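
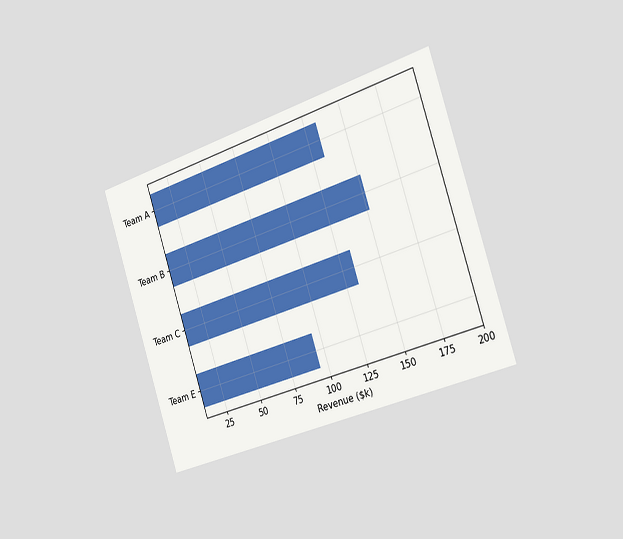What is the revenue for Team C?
The chart is tilted about 18° counter-clockwise and viewed slightly from the right. Reading along the chart's x-axis, the Team C bar reaches $133k.

$133k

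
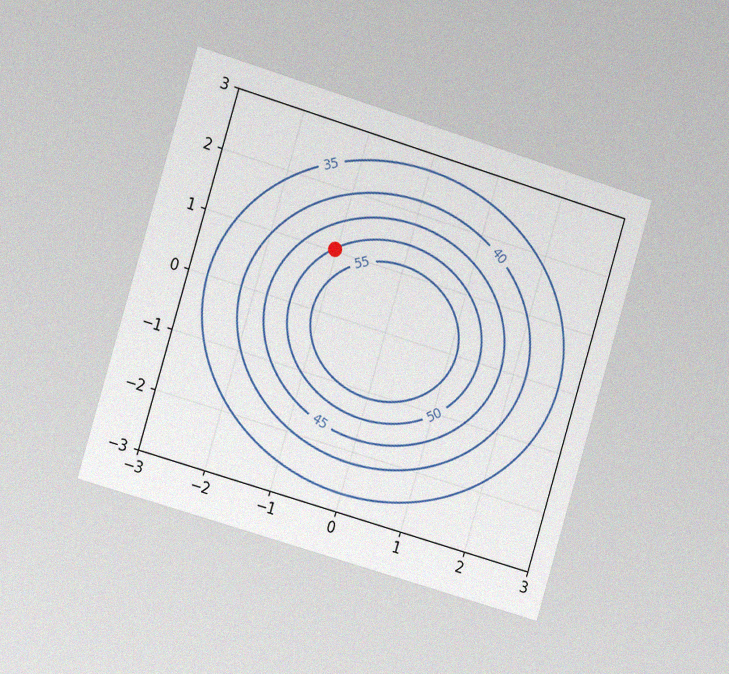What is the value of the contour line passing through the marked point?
The chart is tilted about 17° clockwise and viewed slightly from the left, with some photo noise. The marked point sits on the contour labelled 50.

50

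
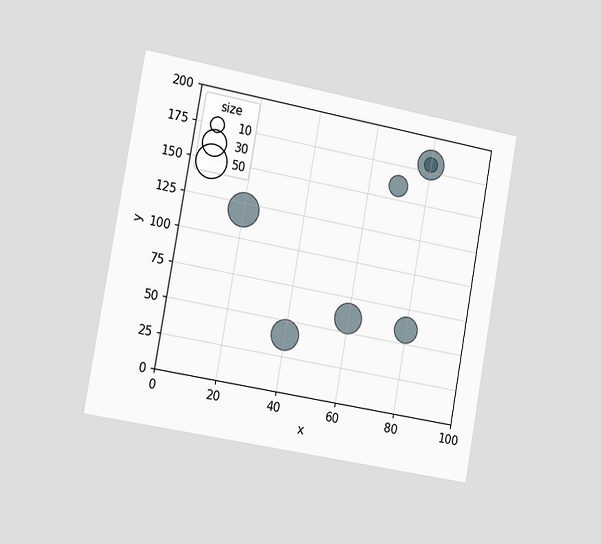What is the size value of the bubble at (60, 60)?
The chart is tilted about 10° clockwise and viewed slightly from the left. Matching the bubble at (60, 60) against the size legend gives 40.

40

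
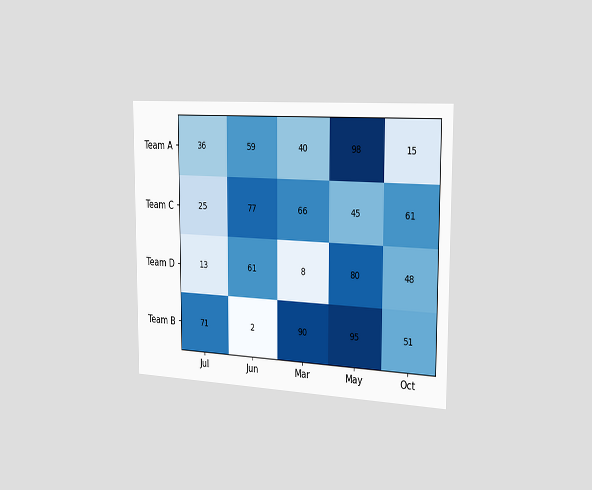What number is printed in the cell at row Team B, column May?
The chart is viewed slightly from the right. The (Team B, May) cell reads 95.

95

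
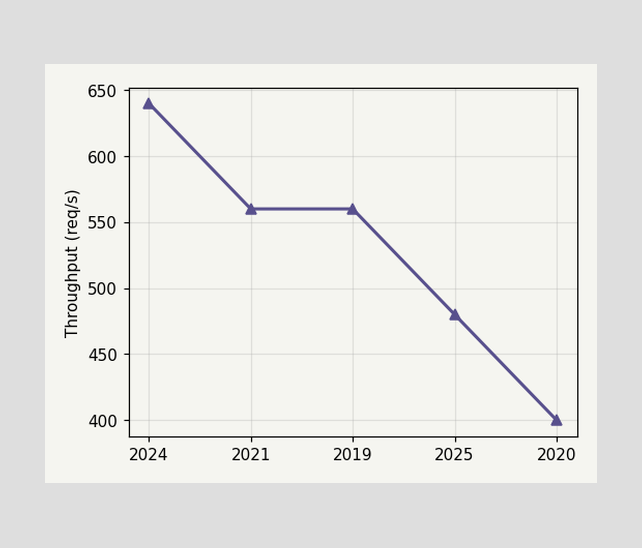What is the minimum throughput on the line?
400req/s

The lowest point is at 2020, and reading across to the y-axis gives 400req/s.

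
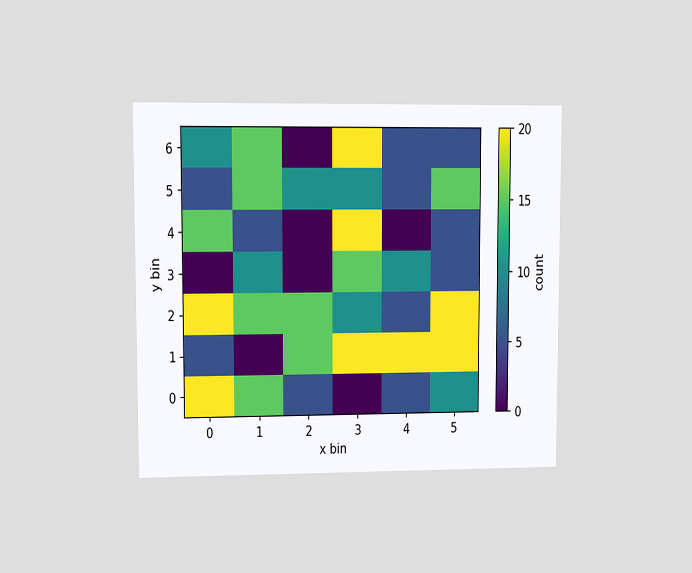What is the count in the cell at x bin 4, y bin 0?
5

The chart is viewed at a slight angle. Matching the cell (4, 0) against the colorbar gives 5.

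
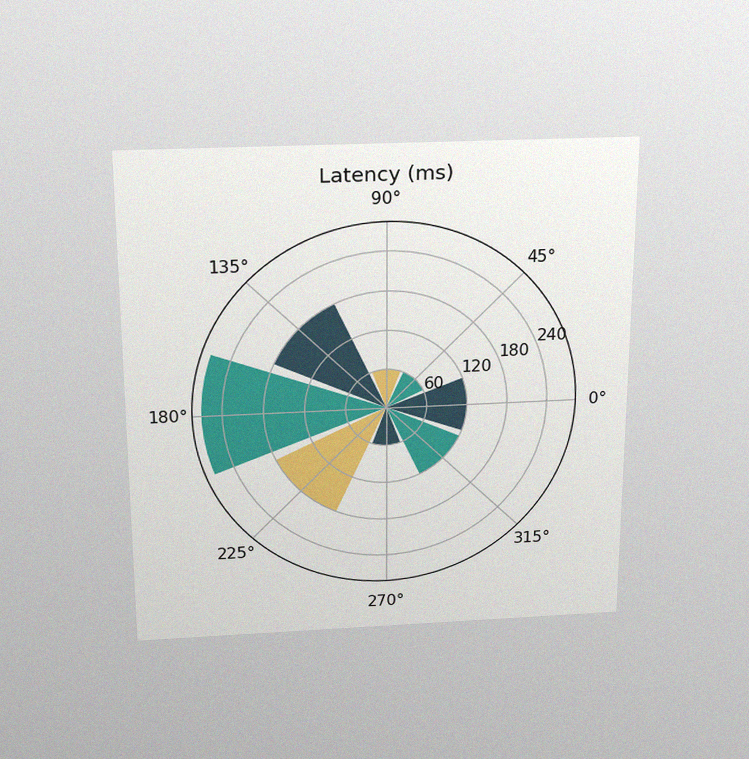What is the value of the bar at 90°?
The chart is viewed slightly from above, with some photo noise. The bar at 90° reaches 60ms on the radial axis.

60ms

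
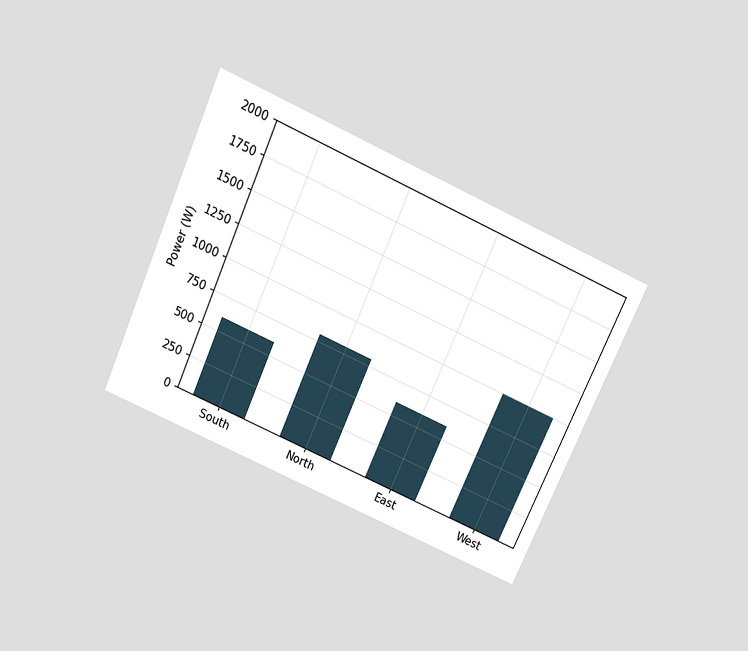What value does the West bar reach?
The chart is tilted about 24° clockwise and viewed slightly from above. Reading along the chart's y-axis, the West bar reaches 1000W.

1000W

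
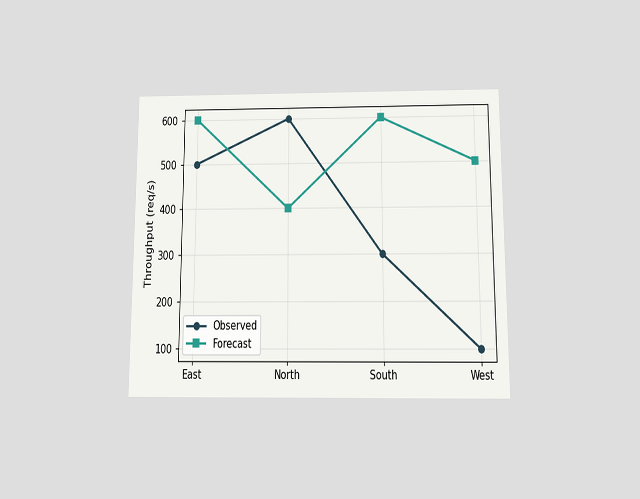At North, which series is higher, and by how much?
The chart is viewed slightly from below. At North, Observed sits above the other line by 200req/s.

Observed, by 200req/s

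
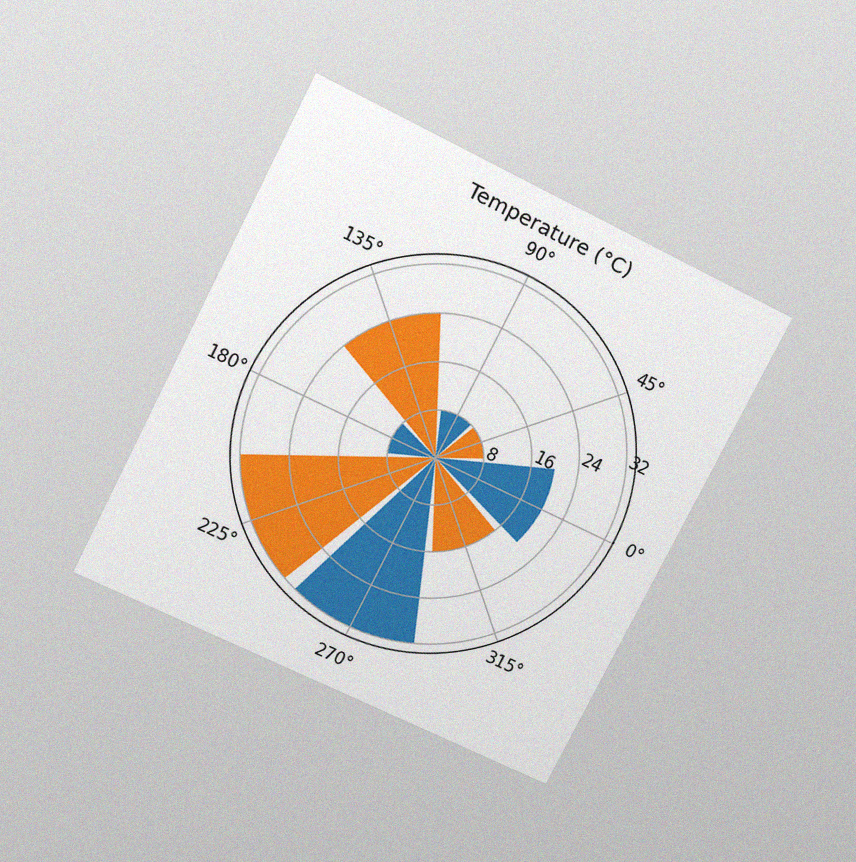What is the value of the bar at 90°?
8°C

The chart is tilted about 27° clockwise and viewed slightly from above, with some photo noise. The bar at 90° reaches 8°C on the radial axis.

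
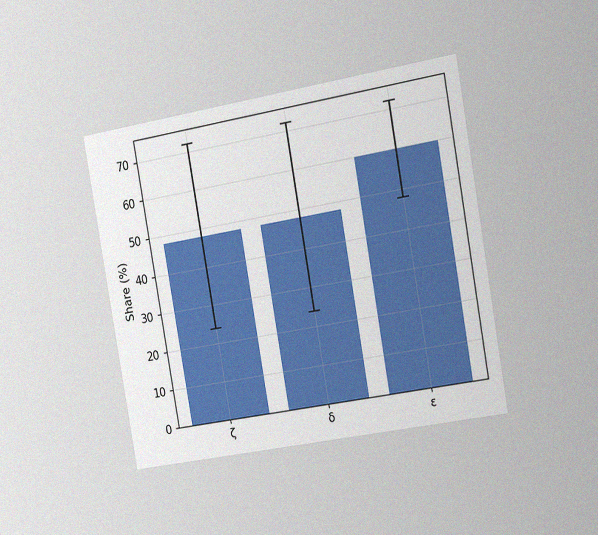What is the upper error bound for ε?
72%

The chart is tilted about 10° counter-clockwise and viewed slightly from the right, with some photo noise. The ε bar's upper whisker reaches 72%.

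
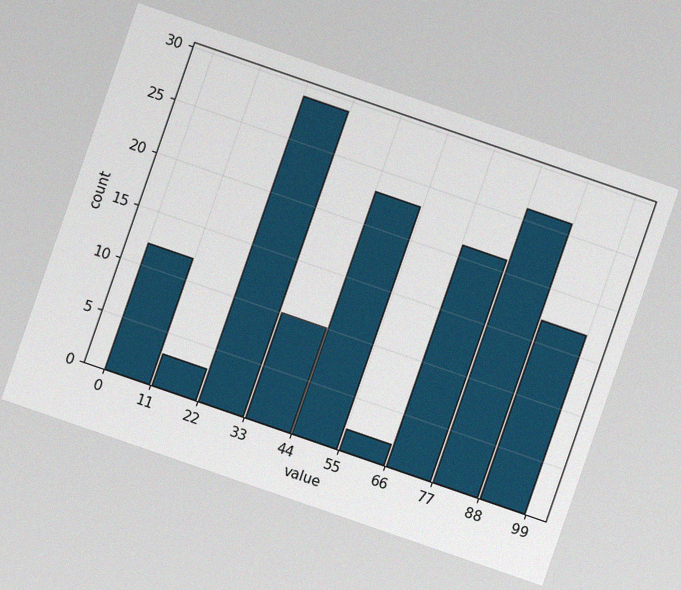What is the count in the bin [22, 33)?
The chart is tilted about 19° clockwise, with some photo noise. The [22, 33) bin has height 29.

29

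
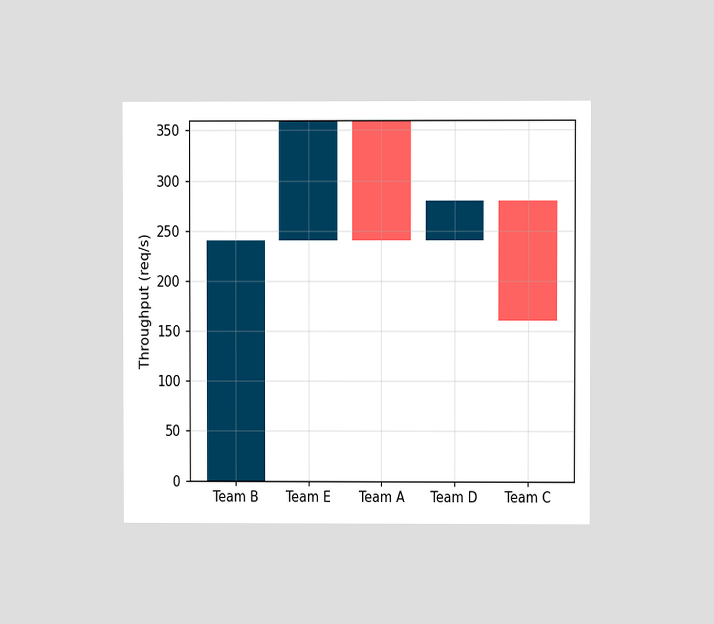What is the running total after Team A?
240req/s

The chart is viewed at a slight angle. After Team A the running total reaches 240req/s.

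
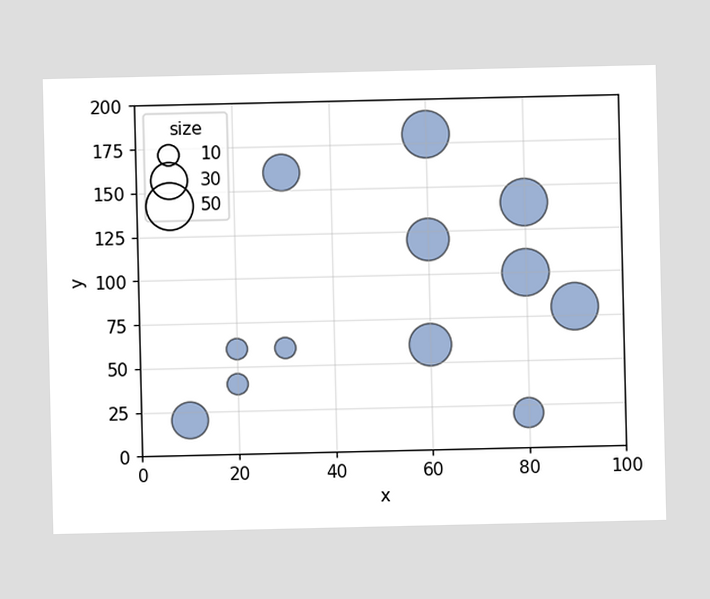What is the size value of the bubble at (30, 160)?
30

Matching the bubble at (30, 160) against the size legend gives 30.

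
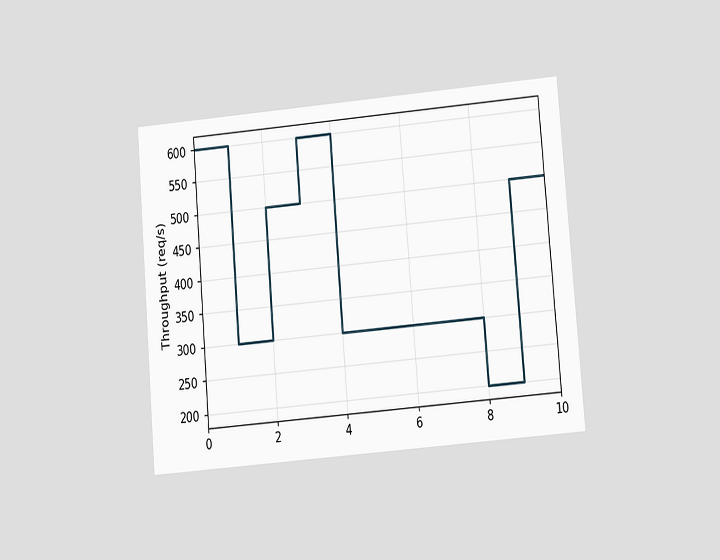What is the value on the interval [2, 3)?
500req/s

The chart is tilted about 5° counter-clockwise and viewed at a slight angle. On [2, 3) the step sits at 500req/s.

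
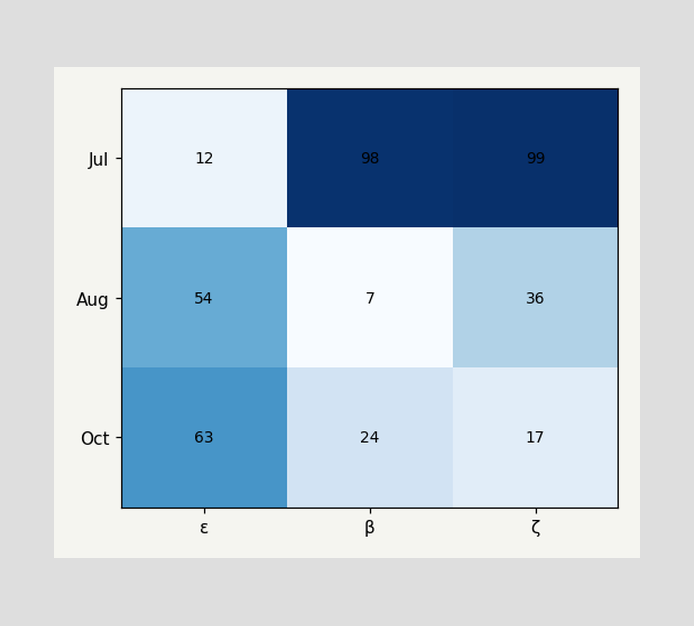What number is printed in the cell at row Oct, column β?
The (Oct, β) cell reads 24.

24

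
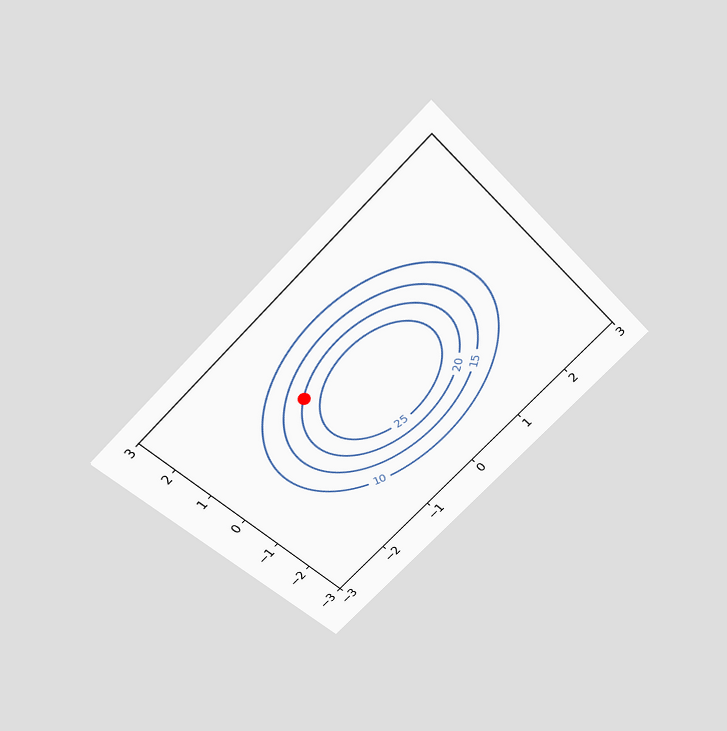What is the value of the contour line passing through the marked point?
The chart is tilted about 45° counter-clockwise and viewed slightly from above. The marked point sits on the contour labelled 20.

20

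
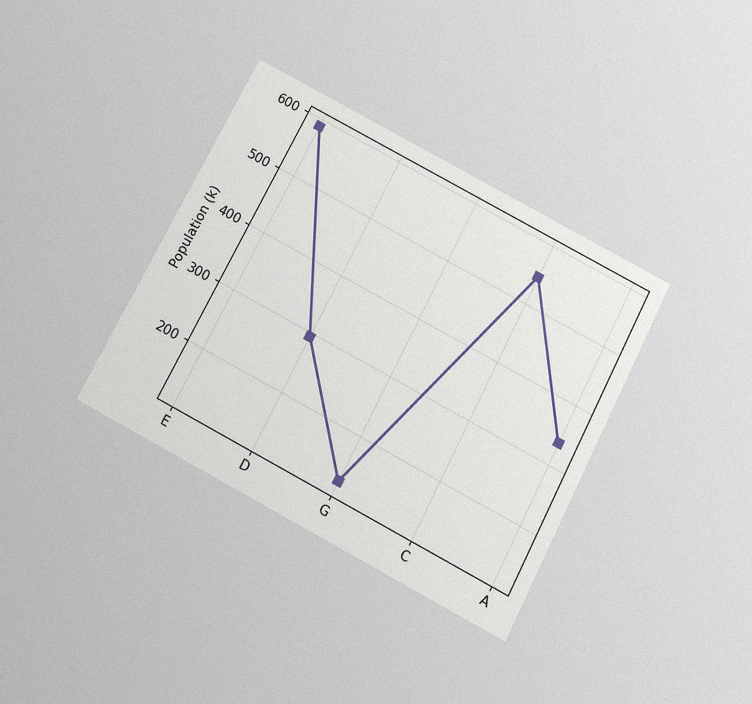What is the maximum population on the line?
588k

The chart is tilted about 28° clockwise and viewed slightly from below, with some photo noise. The highest point is at E, and reading across to the y-axis gives 588k.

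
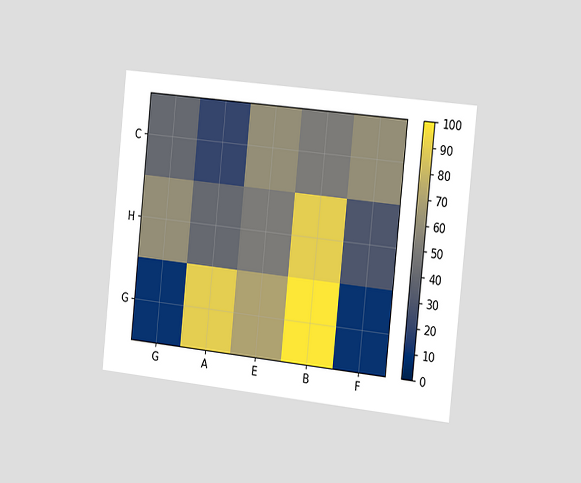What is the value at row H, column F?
30

The chart is tilted about 6° clockwise and viewed slightly from the right. Matching cell (H, F) against the colorbar gives 30.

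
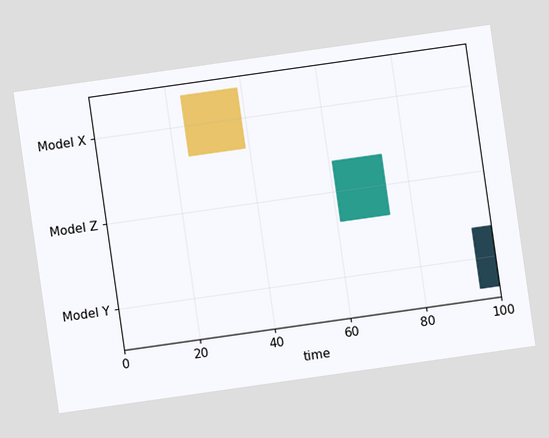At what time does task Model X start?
The chart is tilted about 8° counter-clockwise. The Model X bar begins at t=24.

24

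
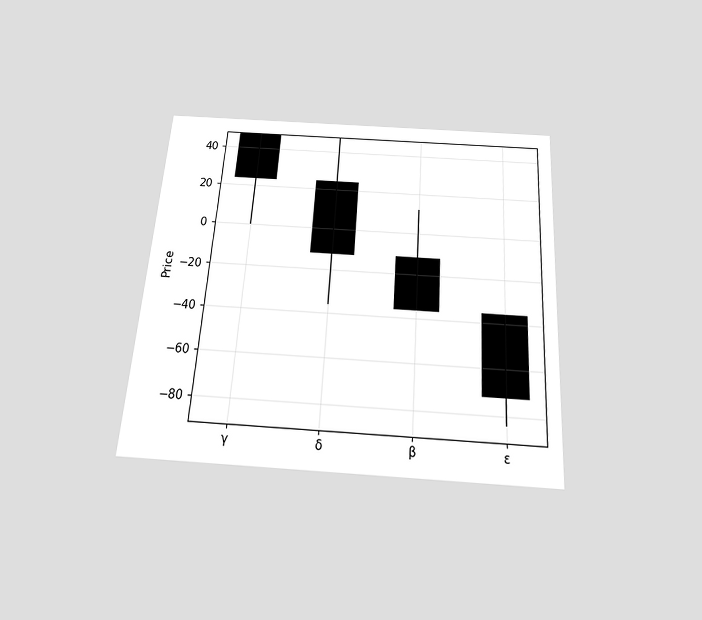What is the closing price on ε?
-72

The chart is tilted about 4° clockwise and viewed slightly from below. The ε candle closes at -72.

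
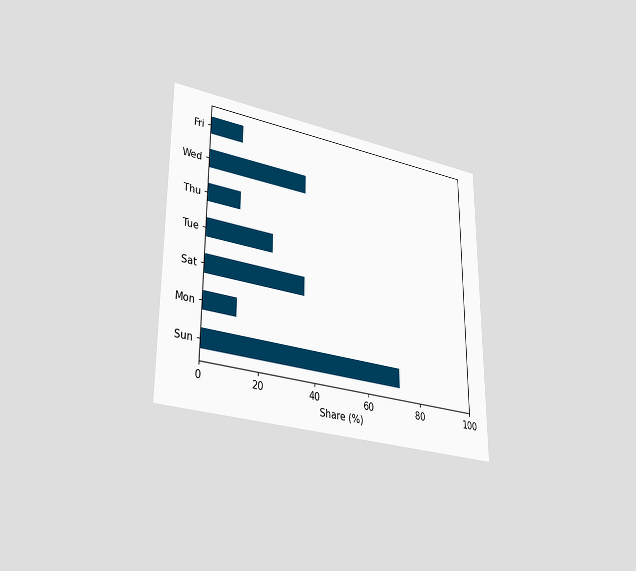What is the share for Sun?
The chart is viewed at a slight angle. Reading along the chart's x-axis, the Sun bar reaches 72%.

72%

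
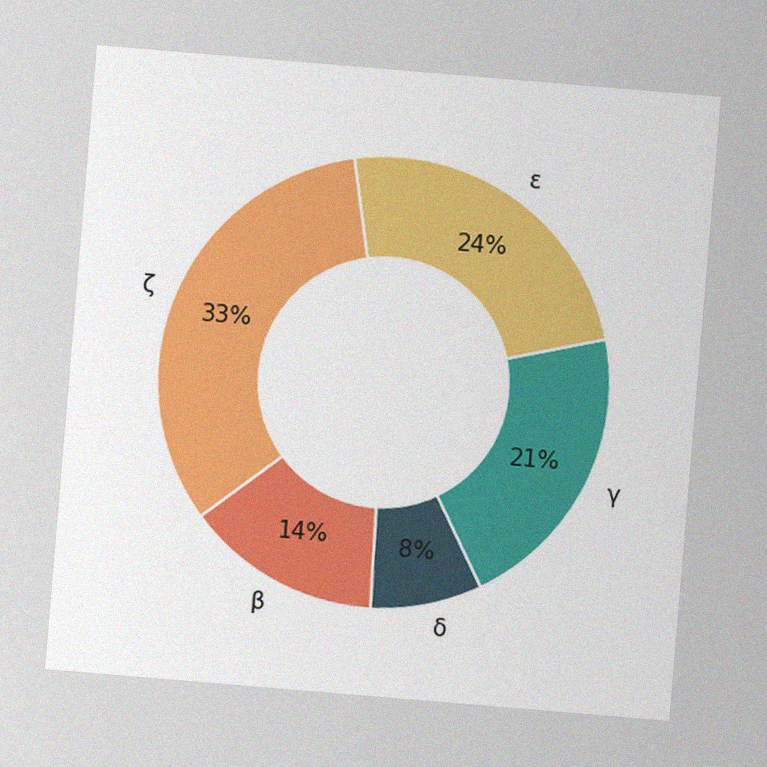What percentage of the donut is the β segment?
The chart is tilted about 5° clockwise, with some photo noise. The β segment takes up 14% of the ring.

14%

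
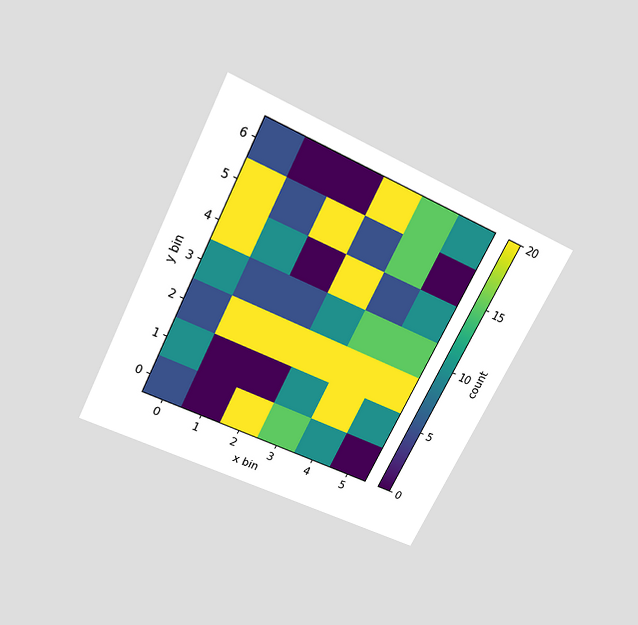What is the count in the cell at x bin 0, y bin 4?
The chart is tilted about 26° clockwise and viewed slightly from above. Matching the cell (0, 4) against the colorbar gives 20.

20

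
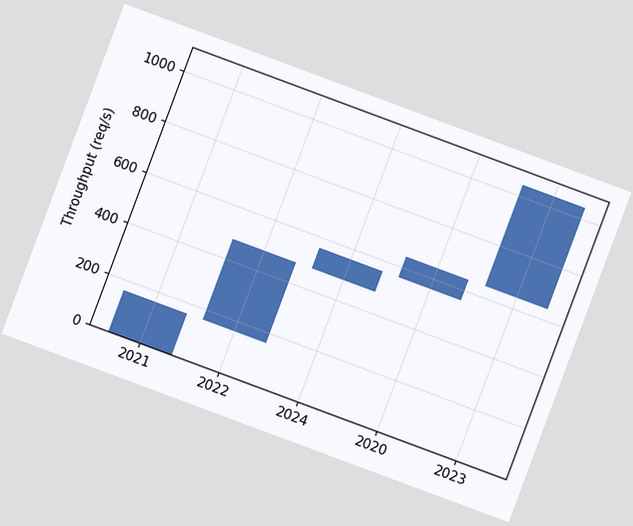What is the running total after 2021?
The chart is tilted about 20° clockwise. After 2021 the running total reaches 160req/s.

160req/s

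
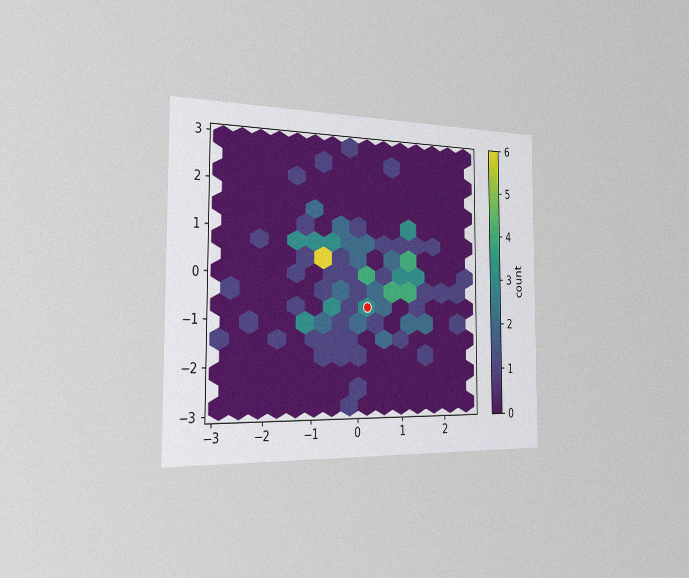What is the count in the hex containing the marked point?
3

The chart is viewed slightly from the left, with some photo noise. The marked hex reads 3 on the colorbar.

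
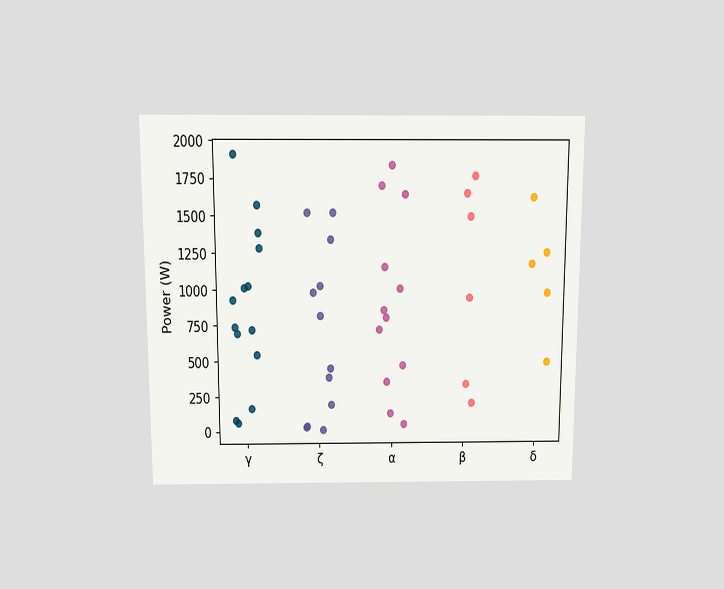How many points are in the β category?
The chart is viewed slightly from above. Counting the markers in the β column gives 6.

6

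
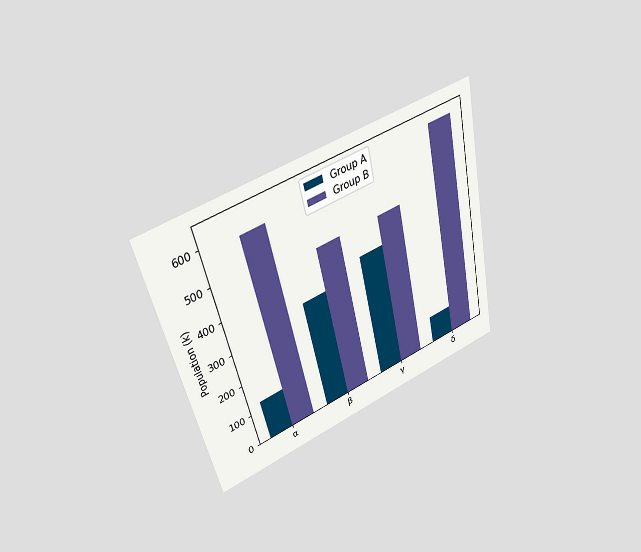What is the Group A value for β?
336k

The chart is tilted about 13° counter-clockwise and viewed slightly from above. The Group A bar at β reaches 336k on the y-axis.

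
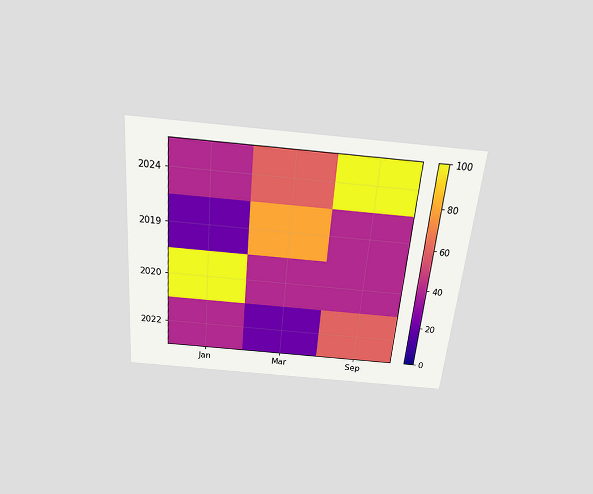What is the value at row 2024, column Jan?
40

The chart is tilted about 5° clockwise and viewed slightly from above. Matching cell (2024, Jan) against the colorbar gives 40.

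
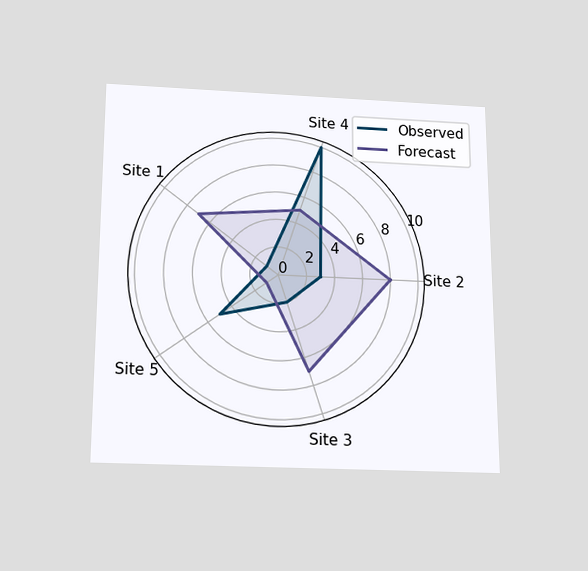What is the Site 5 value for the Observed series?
5

The chart is viewed slightly from below. On the Site 5 axis, Observed reaches 5.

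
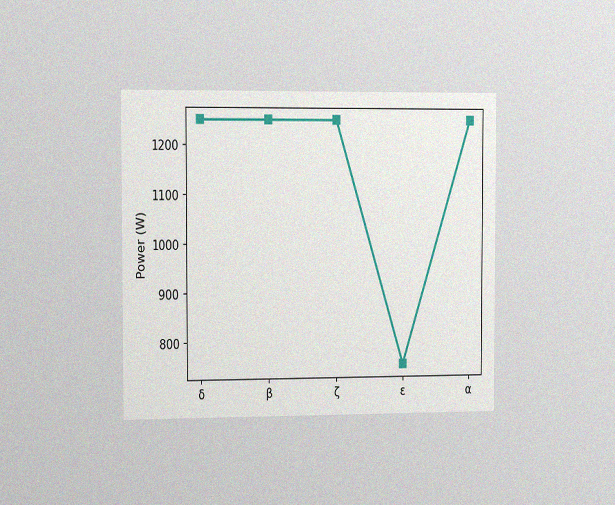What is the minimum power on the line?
750W

The chart is viewed slightly from the left, with some photo noise. The lowest point is at ε, and reading across to the y-axis gives 750W.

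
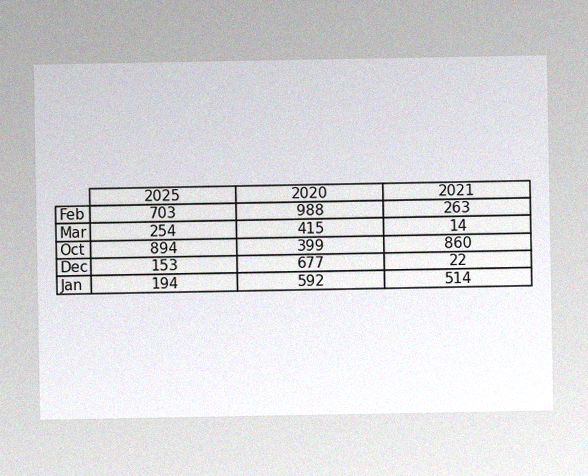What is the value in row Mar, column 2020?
415

The image has some photo noise and uneven lighting. The (Mar, 2020) cell reads 415.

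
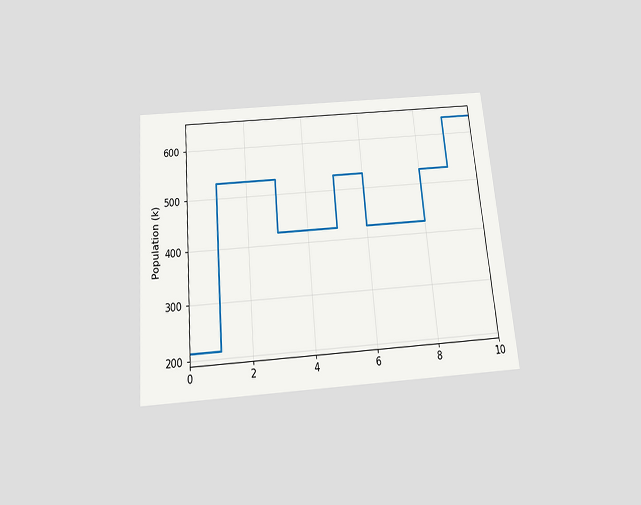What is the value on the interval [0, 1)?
The chart is tilted about 5° counter-clockwise and viewed slightly from below. On [0, 1) the step sits at 212k.

212k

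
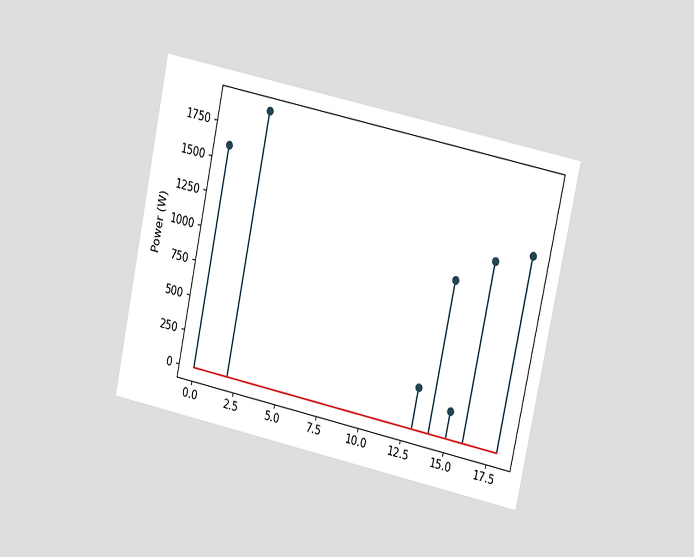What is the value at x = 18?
The chart is tilted about 12° clockwise and viewed at a slight angle. The stem at x=18 reaches 1400W.

1400W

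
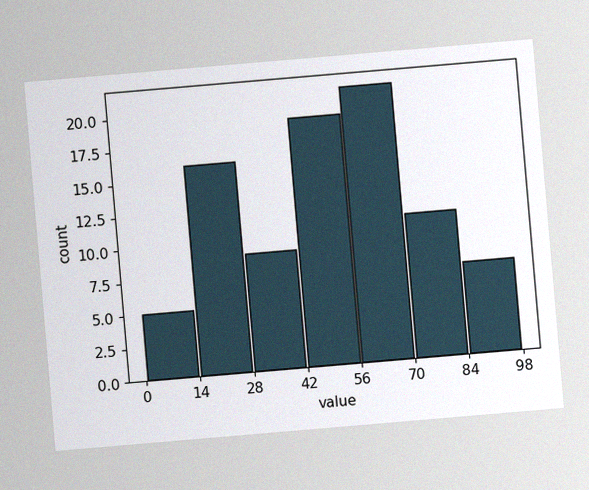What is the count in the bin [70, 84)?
The chart is tilted about 5° counter-clockwise, with some photo noise. The [70, 84) bin has height 11.

11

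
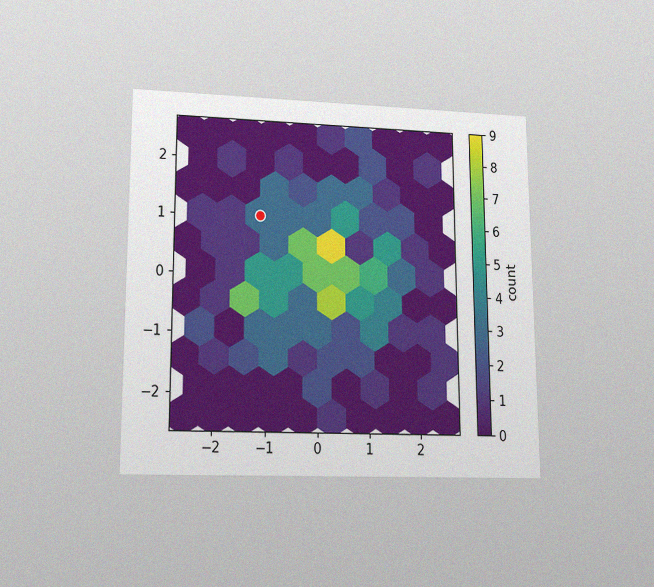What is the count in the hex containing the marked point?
3

The chart is viewed at a slight angle, with some photo noise. The marked hex reads 3 on the colorbar.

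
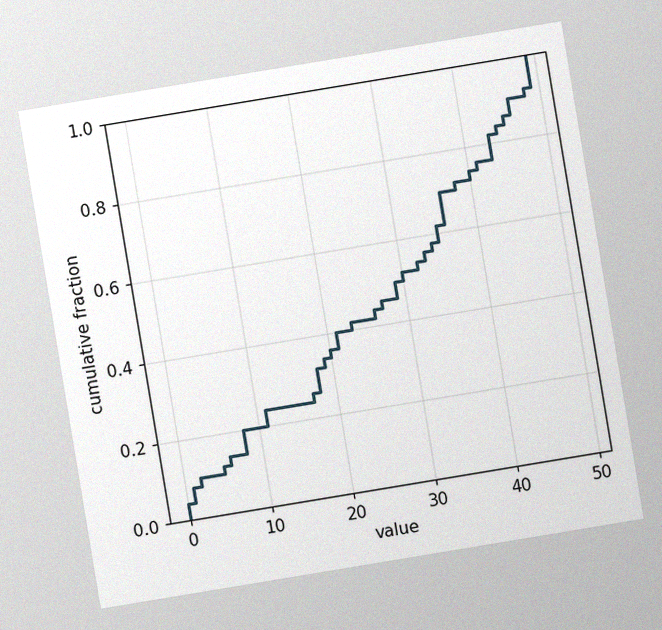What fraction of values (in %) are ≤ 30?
52%

The chart is tilted about 9° counter-clockwise, with some photo noise. At x=30 the ECDF step is at 52%.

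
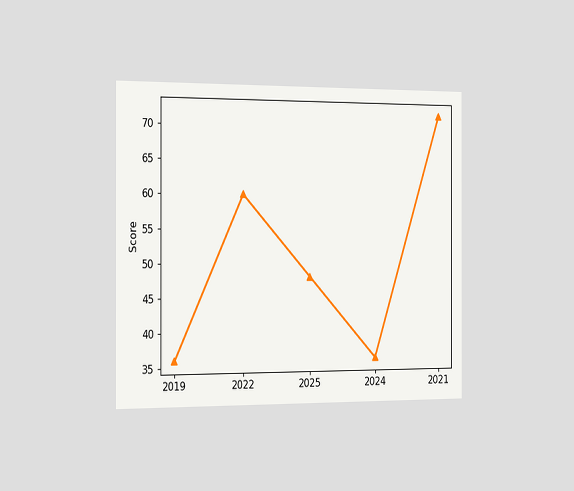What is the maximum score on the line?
72

The chart is viewed slightly from the left. The highest point is at 2021, and reading across to the y-axis gives 72.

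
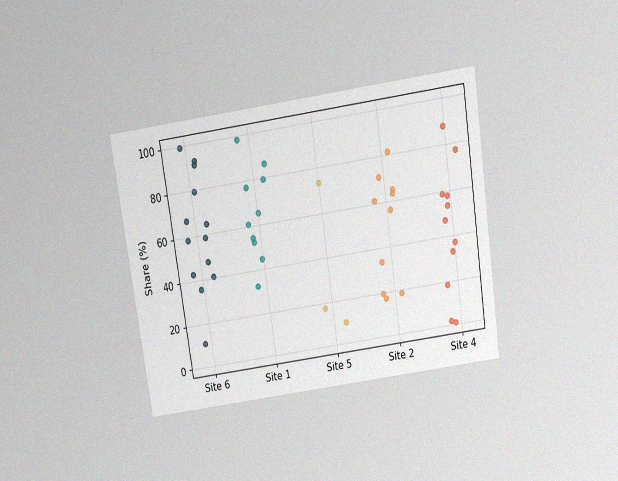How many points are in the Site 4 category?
11

The chart is tilted about 8° counter-clockwise and viewed slightly from above, with some photo noise. Counting the markers in the Site 4 column gives 11.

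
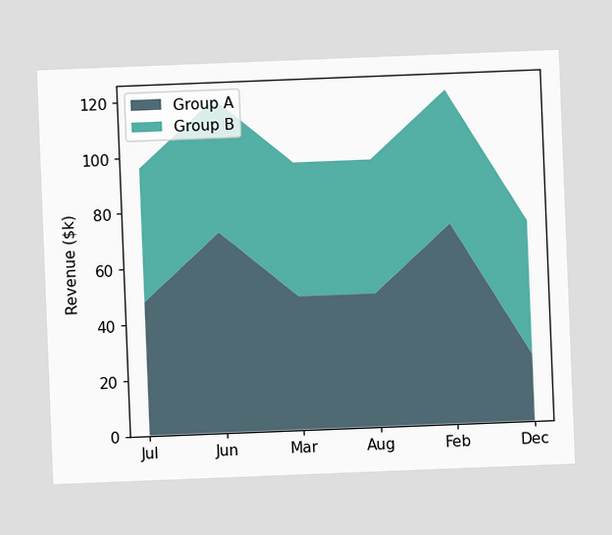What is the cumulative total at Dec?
$72k

The chart is tilted about 2° counter-clockwise. The stacked total at Dec reaches $72k.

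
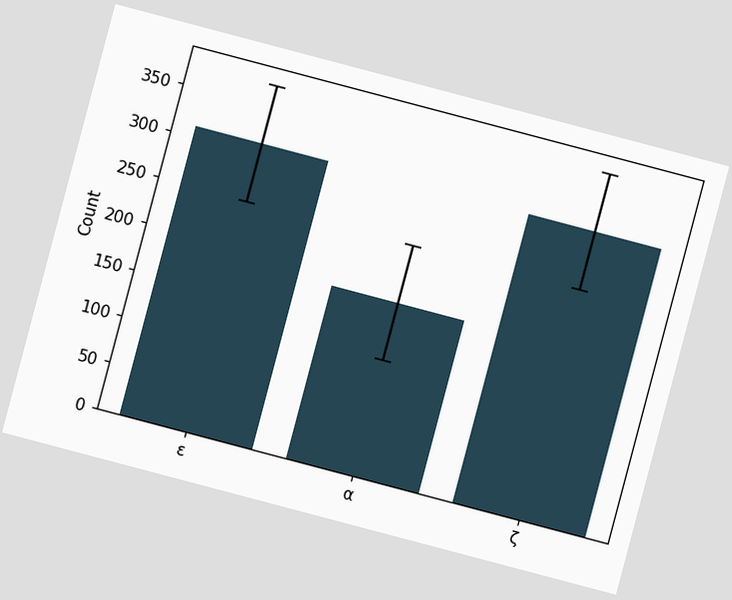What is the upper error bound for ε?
372

The chart is tilted about 15° clockwise. The ε bar's upper whisker reaches 372.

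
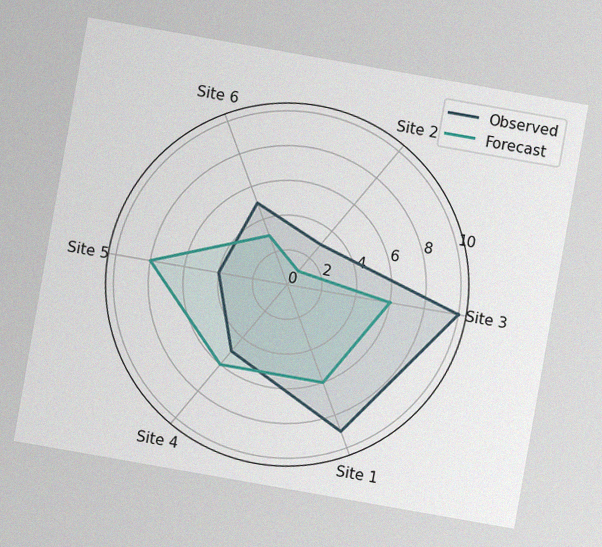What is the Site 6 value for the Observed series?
The chart is tilted about 10° clockwise, with some photo noise. On the Site 6 axis, Observed reaches 5.

5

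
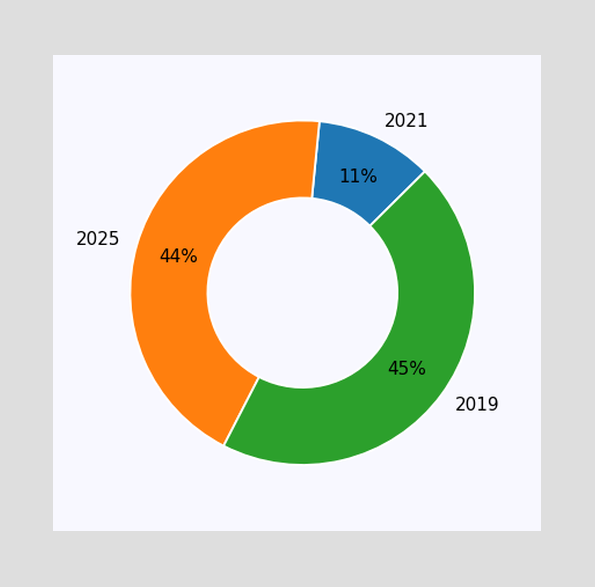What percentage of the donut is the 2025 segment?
The 2025 segment takes up 44% of the ring.

44%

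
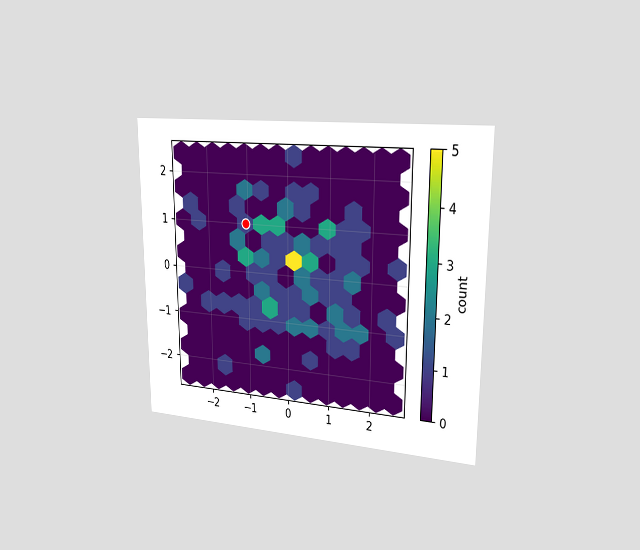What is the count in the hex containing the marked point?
1

The chart is viewed slightly from the right. The marked hex reads 1 on the colorbar.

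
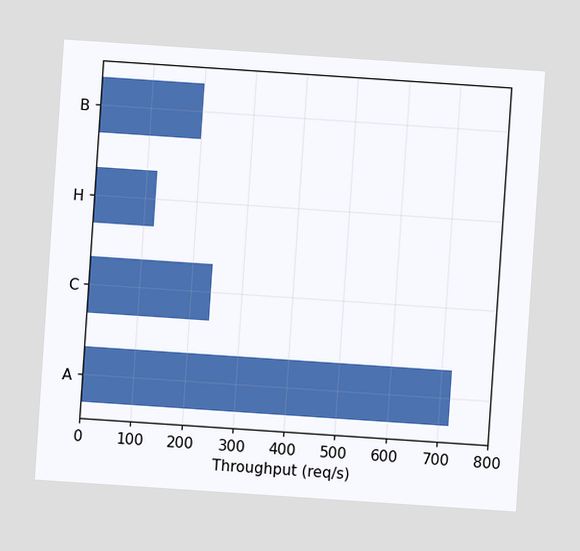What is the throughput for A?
The chart is tilted about 4° clockwise. Reading along the chart's x-axis, the A bar reaches 720req/s.

720req/s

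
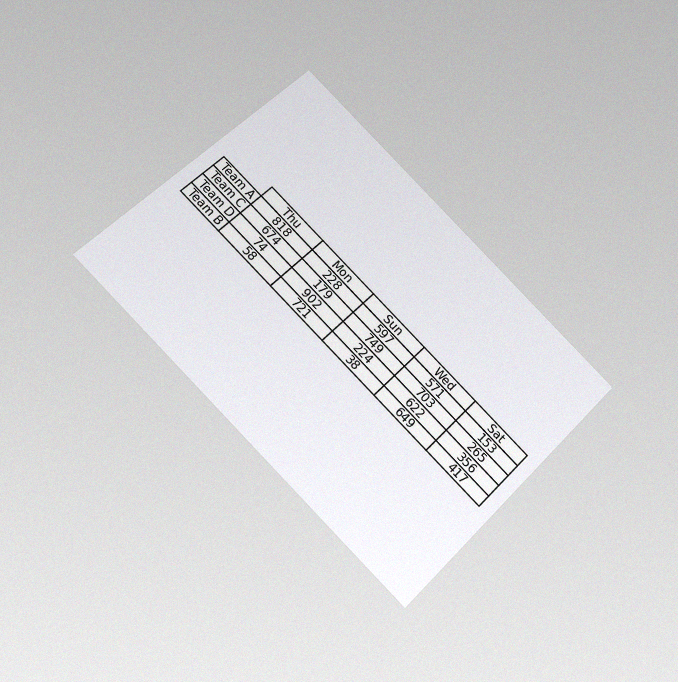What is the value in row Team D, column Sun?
The chart is tilted about 45° clockwise and viewed slightly from below, with some photo noise. The (Team D, Sun) cell reads 224.

224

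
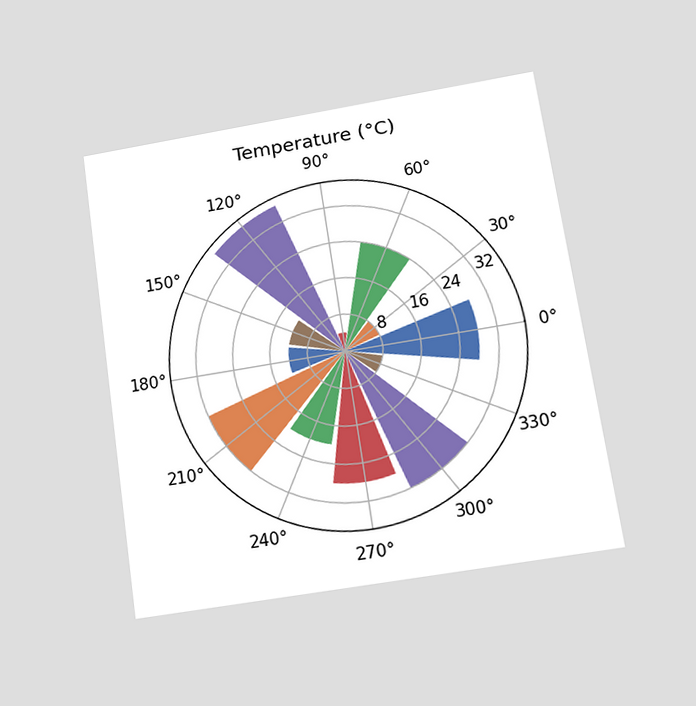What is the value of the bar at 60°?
24°C

The chart is tilted about 8° counter-clockwise and viewed at a slight angle. The bar at 60° reaches 24°C on the radial axis.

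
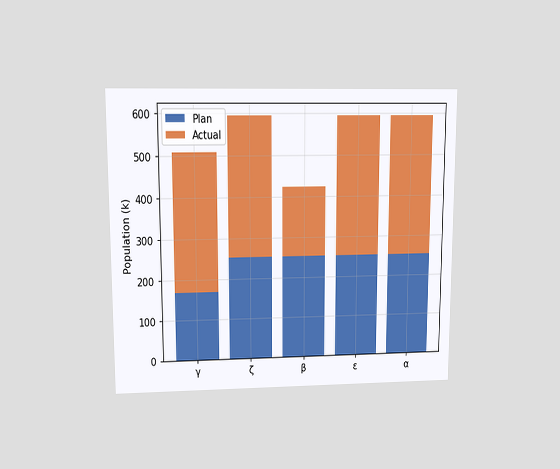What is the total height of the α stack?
The chart is viewed at a slight angle. The α stack's top reaches 595k on the y-axis.

595k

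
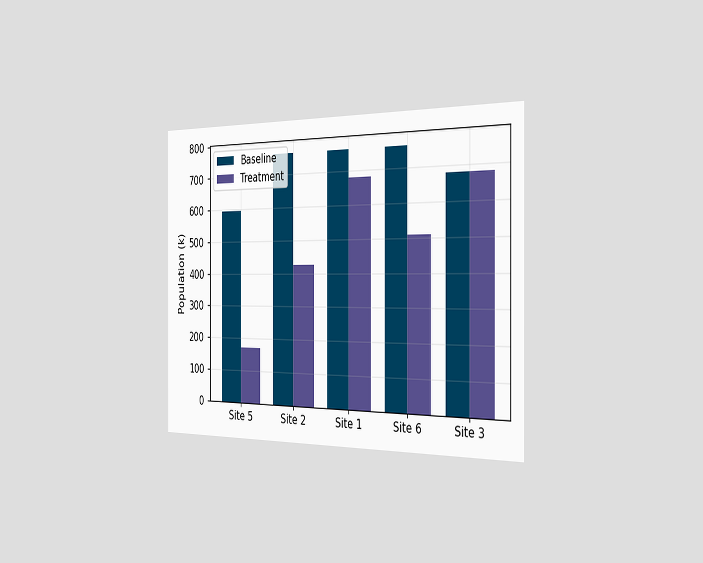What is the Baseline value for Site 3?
The chart is viewed slightly from the right. The Baseline bar at Site 3 reaches 680k on the y-axis.

680k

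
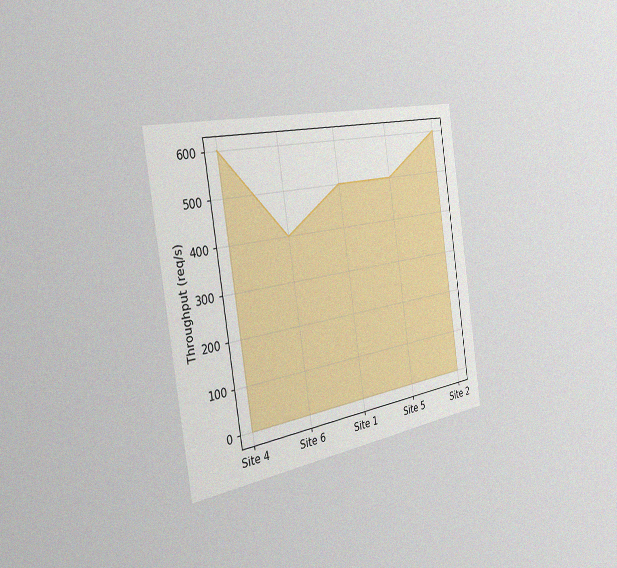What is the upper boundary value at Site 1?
The chart is tilted about 9° counter-clockwise and viewed slightly from the left, with some photo noise. At Site 1 the upper boundary is at 500req/s.

500req/s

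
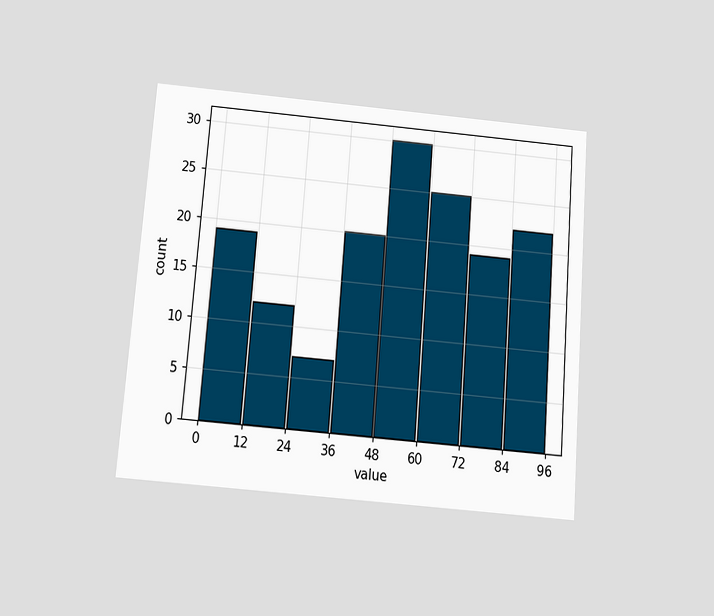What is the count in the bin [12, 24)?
12

The chart is tilted about 5° clockwise and viewed slightly from below. The [12, 24) bin has height 12.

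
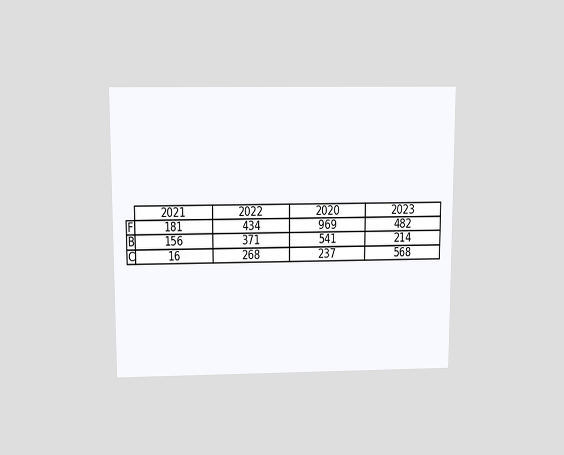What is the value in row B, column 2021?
156

The chart is viewed slightly from above. The (B, 2021) cell reads 156.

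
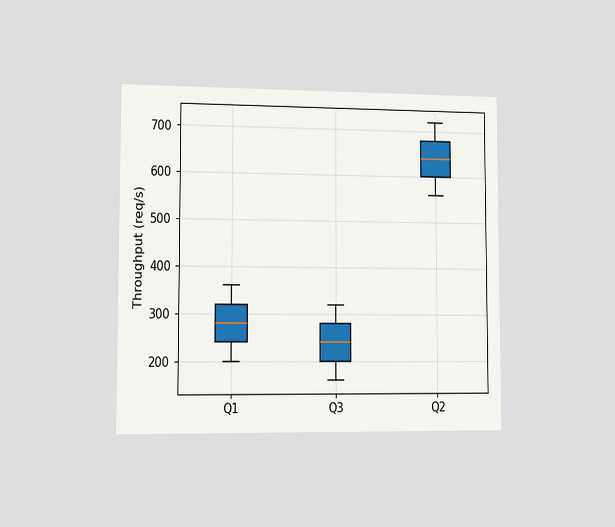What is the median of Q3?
The chart is viewed slightly from the left. The median line in the Q3 box sits at 240req/s.

240req/s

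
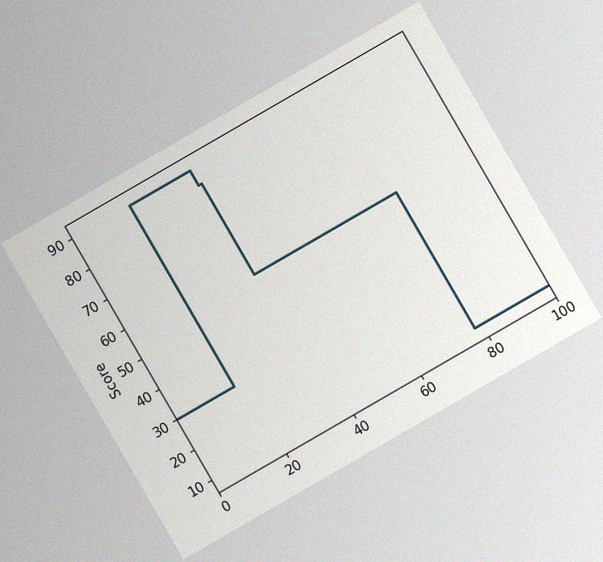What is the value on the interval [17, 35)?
90

The chart is tilted about 30° counter-clockwise, with some photo noise. On [17, 35) the step sits at 90.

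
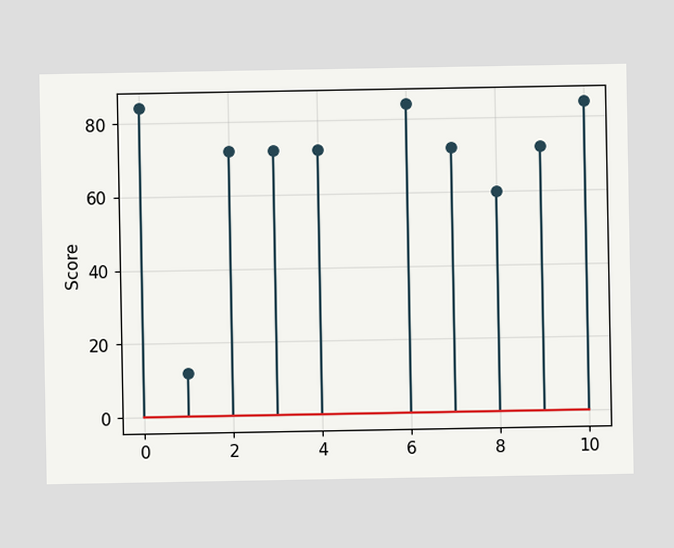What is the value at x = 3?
72

The stem at x=3 reaches 72.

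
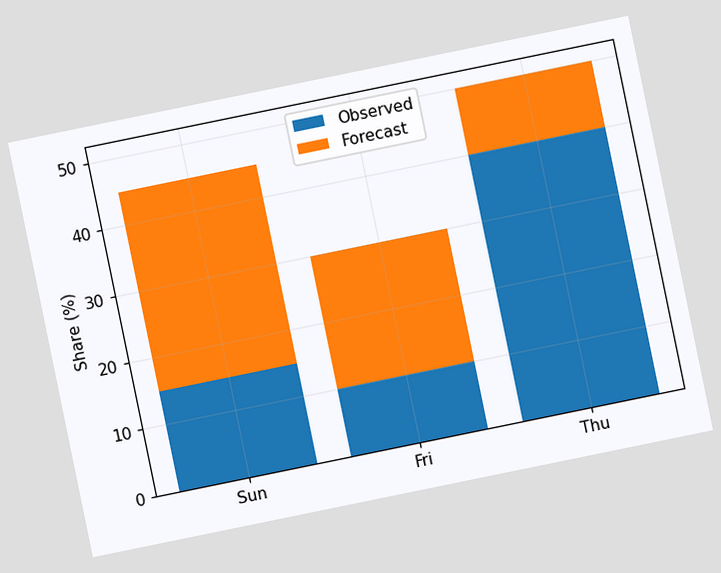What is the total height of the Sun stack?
45%

The chart is tilted about 12° counter-clockwise. The Sun stack's top reaches 45% on the y-axis.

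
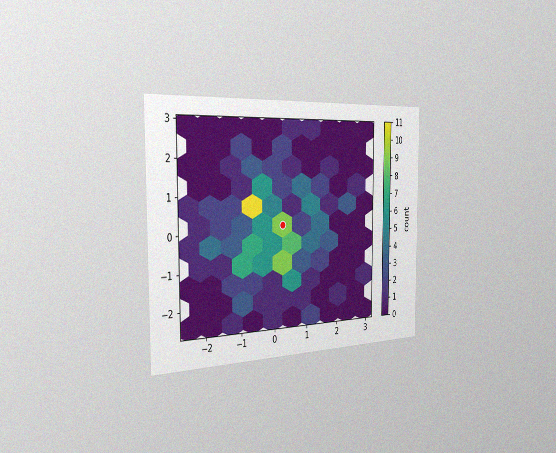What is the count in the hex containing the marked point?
9

The chart is viewed slightly from the left, with some photo noise. The marked hex reads 9 on the colorbar.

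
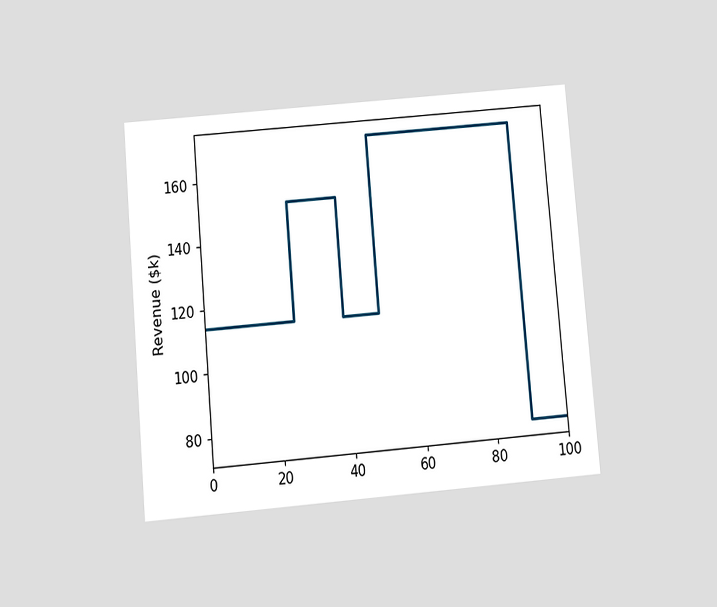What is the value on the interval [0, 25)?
The chart is tilted about 5° counter-clockwise and viewed slightly from below. On [0, 25) the step sits at $114k.

$114k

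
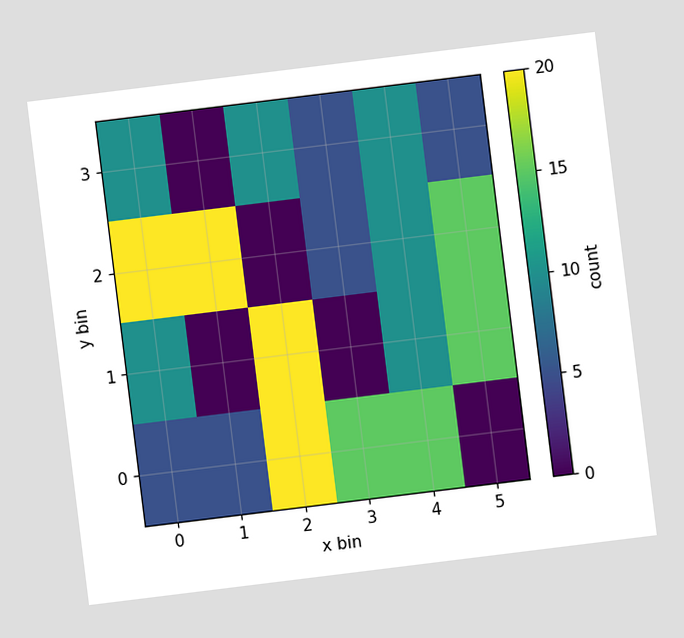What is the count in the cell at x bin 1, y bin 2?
20

The chart is tilted about 7° counter-clockwise. Matching the cell (1, 2) against the colorbar gives 20.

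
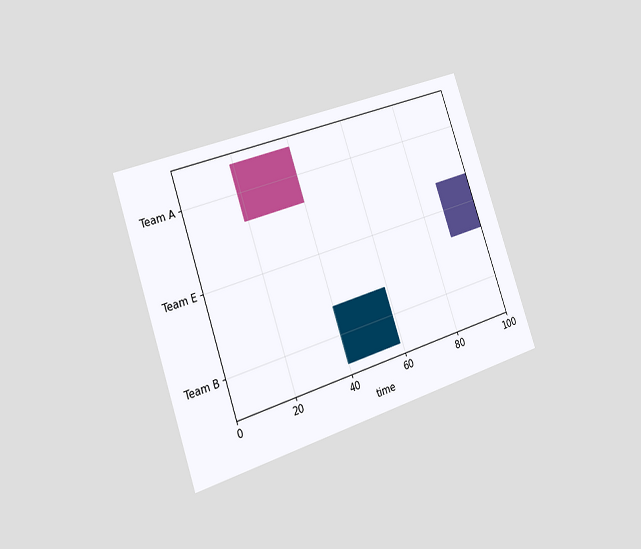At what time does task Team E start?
The chart is tilted about 19° counter-clockwise and viewed slightly from the left. The Team E bar begins at t=88.

88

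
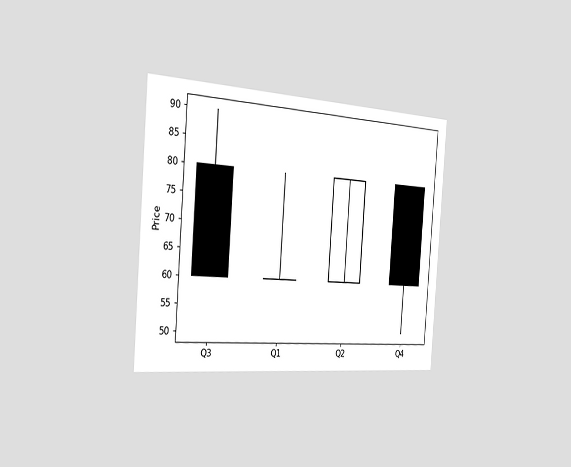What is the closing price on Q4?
60

The chart is tilted about 4° clockwise and viewed slightly from the left. The Q4 candle closes at 60.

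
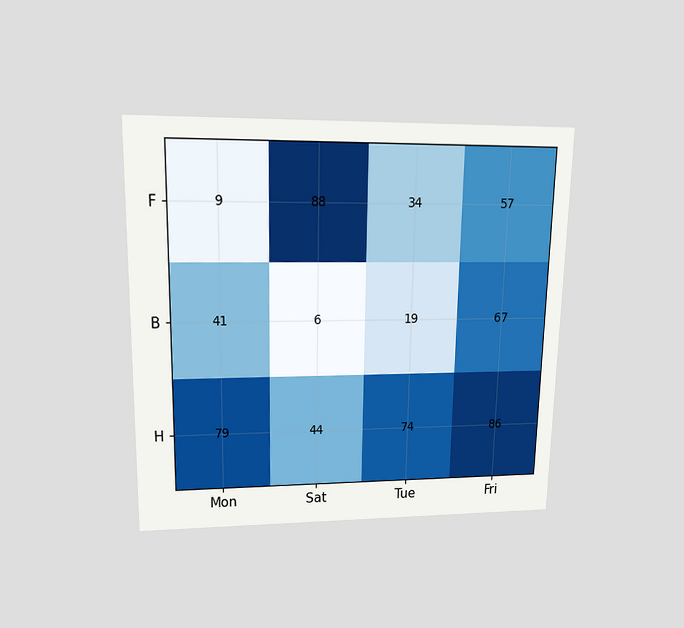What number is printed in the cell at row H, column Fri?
86

The chart is viewed at a slight angle. The (H, Fri) cell reads 86.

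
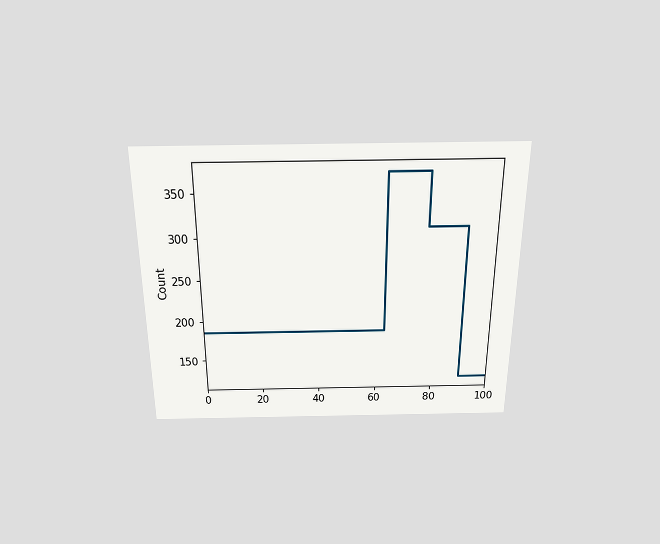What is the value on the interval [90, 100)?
124

The chart is viewed slightly from above. On [90, 100) the step sits at 124.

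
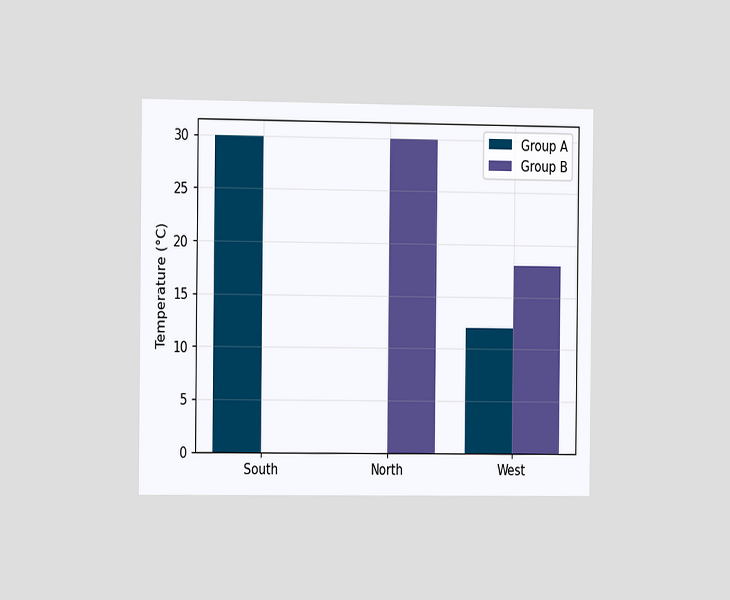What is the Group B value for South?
0°C

The chart is viewed slightly from the left. The Group B bar at South reaches 0°C on the y-axis.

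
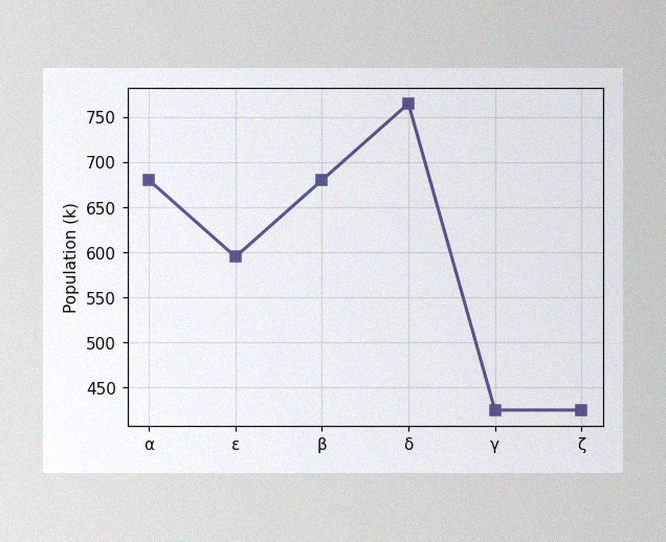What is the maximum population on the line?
765k

The image has some photo noise and uneven lighting. The highest point is at δ, and reading across to the y-axis gives 765k.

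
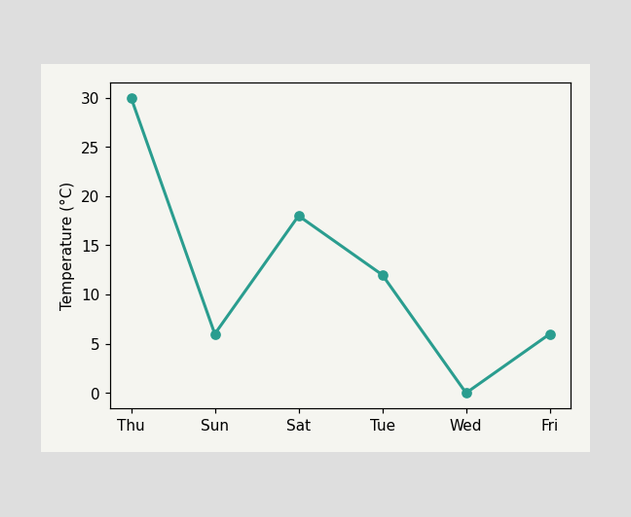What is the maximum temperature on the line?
The highest point is at Thu, and reading across to the y-axis gives 30°C.

30°C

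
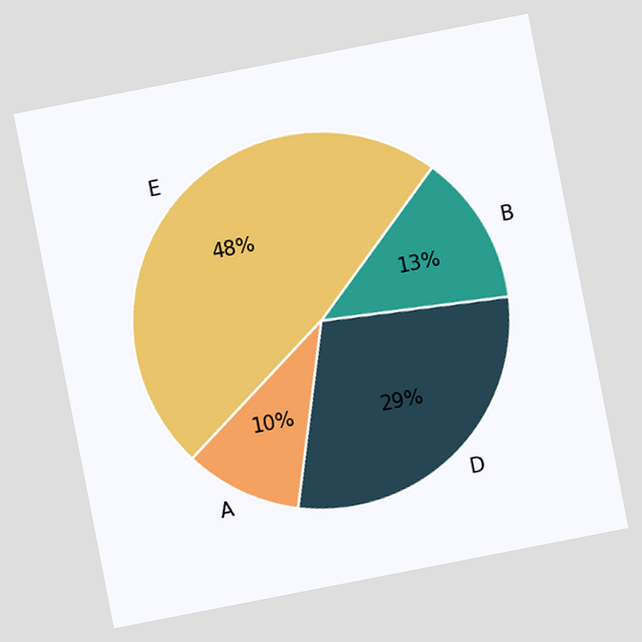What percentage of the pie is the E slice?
48%

The chart is tilted about 11° counter-clockwise. The E slice takes up 48% of the pie.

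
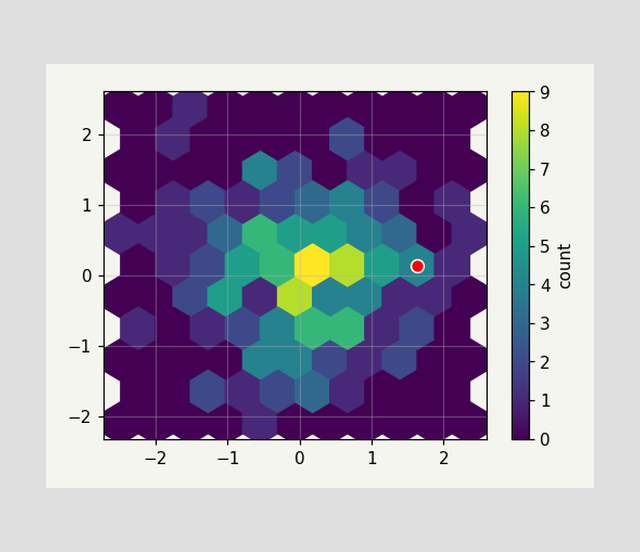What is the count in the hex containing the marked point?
4

The marked hex reads 4 on the colorbar.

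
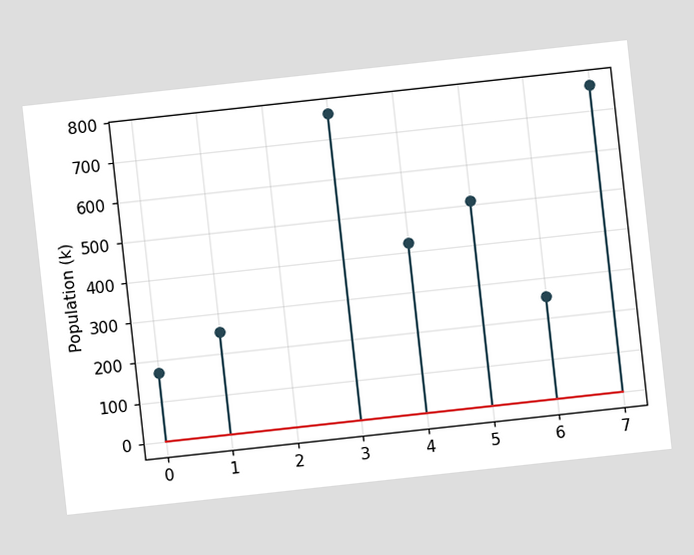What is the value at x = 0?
The chart is tilted about 6° counter-clockwise. The stem at x=0 reaches 170k.

170k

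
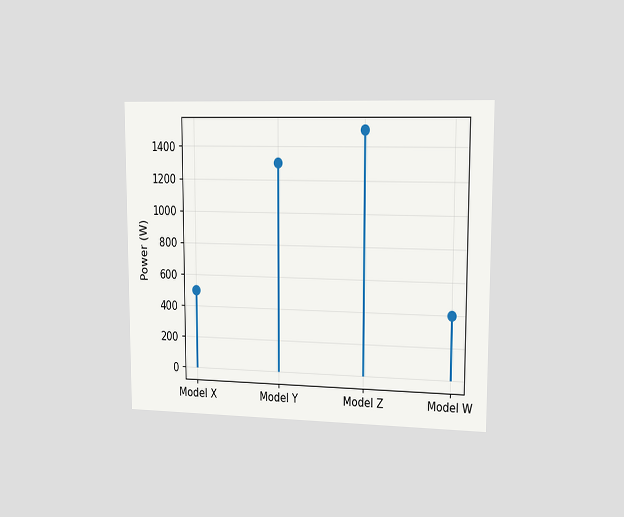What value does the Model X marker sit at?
500W

The chart is viewed slightly from the right. The Model X marker sits at 500W.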